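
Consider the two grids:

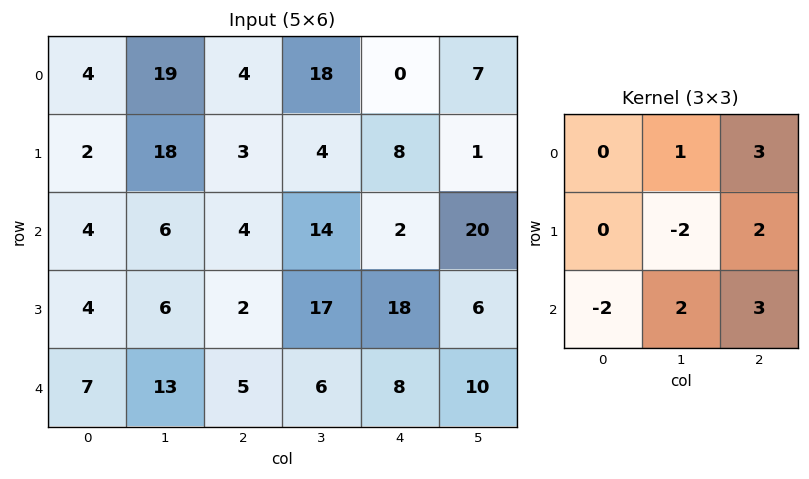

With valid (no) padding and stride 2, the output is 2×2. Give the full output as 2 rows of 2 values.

17 52
37 48

Output[0,0]: The receptive field on the input at this output position is [4 19 4 / 2 18 3 / 4 6 4]. Elementwise product with the kernel and sum: 19·1 + 4·3 + 18·-2 + 3·2 + 4·-2 + 6·2 + 4·3.
Output[0,1]: The receptive field on the input at this output position is [4 18 0 / 3 4 8 / 4 14 2]. Elementwise product with the kernel and sum: 18·1 + 0·3 + 4·-2 + 8·2 + 4·-2 + 14·2 + 2·3.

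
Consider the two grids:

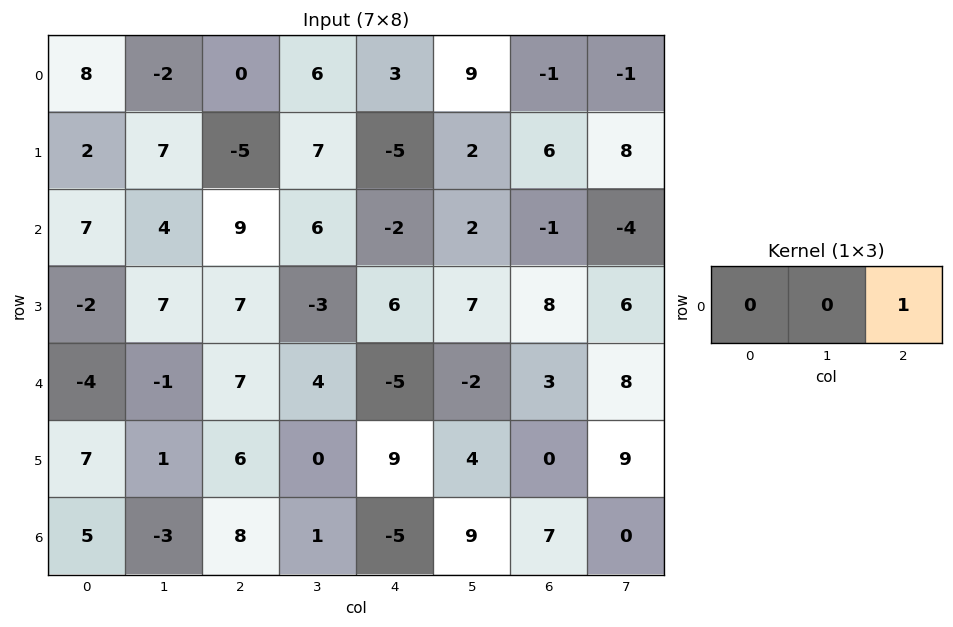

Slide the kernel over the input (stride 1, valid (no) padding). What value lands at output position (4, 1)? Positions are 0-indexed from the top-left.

4

The receptive field on the input at this output position is [-1 7 4]. Elementwise product with the kernel and sum: 4·1.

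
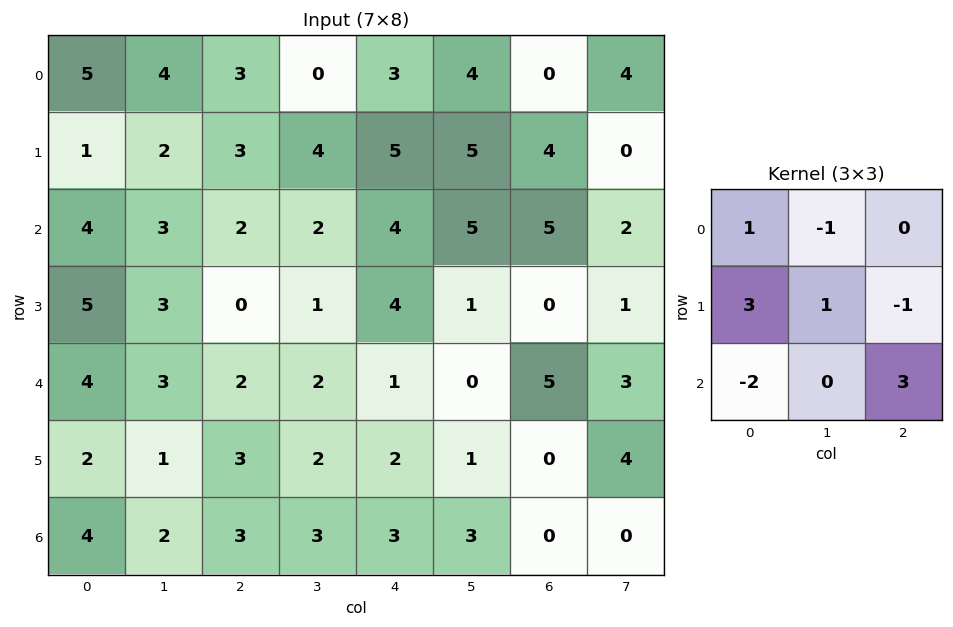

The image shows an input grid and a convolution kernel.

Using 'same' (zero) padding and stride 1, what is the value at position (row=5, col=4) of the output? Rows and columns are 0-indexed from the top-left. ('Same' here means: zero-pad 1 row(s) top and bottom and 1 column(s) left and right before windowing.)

The receptive field on the zero-padded input at this output position is [2 1 0 / 2 2 1 / 3 3 3]. Elementwise product with the kernel and sum: 2·1 + 1·-1 + 2·3 + 2·1 + 1·-1 + 3·-2 + 3·3.

11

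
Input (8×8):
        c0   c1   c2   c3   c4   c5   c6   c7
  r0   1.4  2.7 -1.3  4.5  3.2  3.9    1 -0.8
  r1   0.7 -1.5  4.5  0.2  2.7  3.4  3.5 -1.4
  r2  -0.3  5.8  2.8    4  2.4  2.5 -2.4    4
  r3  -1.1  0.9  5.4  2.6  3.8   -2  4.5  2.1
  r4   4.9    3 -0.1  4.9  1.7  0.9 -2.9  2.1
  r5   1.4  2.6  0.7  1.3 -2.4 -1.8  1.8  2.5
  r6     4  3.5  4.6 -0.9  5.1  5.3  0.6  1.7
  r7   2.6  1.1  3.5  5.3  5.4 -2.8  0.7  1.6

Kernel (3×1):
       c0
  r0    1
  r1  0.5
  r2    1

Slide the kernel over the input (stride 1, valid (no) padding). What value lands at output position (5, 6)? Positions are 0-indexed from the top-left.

2.8

The receptive field on the input at this output position is [1.8 / 0.6 / 0.7]. Elementwise product with the kernel and sum: 1.8·1 + 0.6·0.5 + 0.7·1.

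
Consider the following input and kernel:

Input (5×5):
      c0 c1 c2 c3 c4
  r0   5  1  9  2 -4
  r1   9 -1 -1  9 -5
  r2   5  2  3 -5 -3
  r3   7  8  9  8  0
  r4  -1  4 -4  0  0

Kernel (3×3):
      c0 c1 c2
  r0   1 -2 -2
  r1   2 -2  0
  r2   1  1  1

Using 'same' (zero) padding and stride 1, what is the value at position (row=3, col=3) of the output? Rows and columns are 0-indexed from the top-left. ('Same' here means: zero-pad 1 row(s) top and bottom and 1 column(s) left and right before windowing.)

The receptive field on the zero-padded input at this output position is [3 -5 -3 / 9 8 0 / -4 0 0]. Elementwise product with the kernel and sum: 3·1 + -5·-2 + -3·-2 + 9·2 + 8·-2 + -4·1 + 0·1 + 0·1.

17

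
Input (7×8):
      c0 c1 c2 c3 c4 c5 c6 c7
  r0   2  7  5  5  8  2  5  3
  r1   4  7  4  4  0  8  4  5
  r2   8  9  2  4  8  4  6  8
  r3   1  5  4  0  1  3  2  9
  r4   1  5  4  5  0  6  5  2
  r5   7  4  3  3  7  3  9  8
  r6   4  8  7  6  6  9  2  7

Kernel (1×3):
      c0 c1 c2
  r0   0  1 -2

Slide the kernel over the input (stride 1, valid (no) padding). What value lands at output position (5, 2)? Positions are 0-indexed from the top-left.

-11

The receptive field on the input at this output position is [3 3 7]. Elementwise product with the kernel and sum: 3·1 + 7·-2.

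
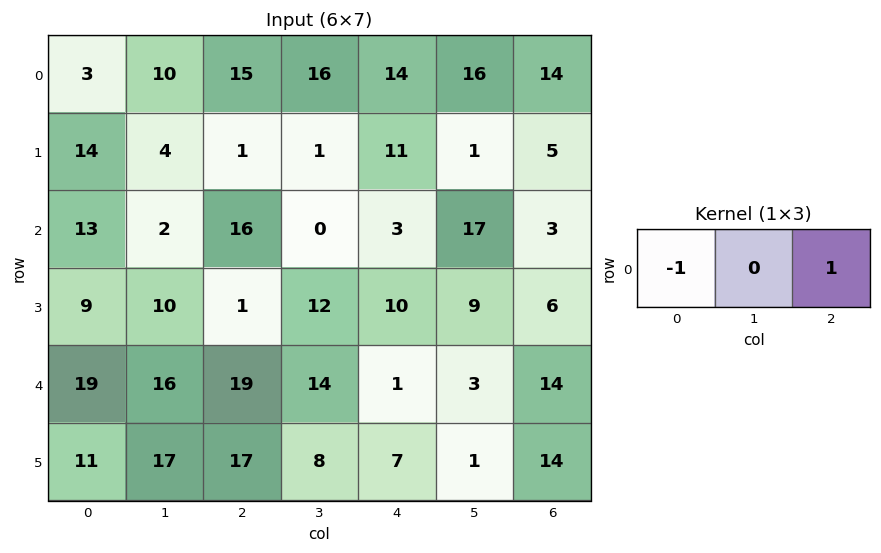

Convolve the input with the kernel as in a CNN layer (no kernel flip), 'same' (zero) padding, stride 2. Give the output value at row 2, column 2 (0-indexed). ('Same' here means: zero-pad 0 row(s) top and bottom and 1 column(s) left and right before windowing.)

The receptive field on the zero-padded input at this output position is [14 1 3]. Elementwise product with the kernel and sum: 14·-1 + 3·1.

-11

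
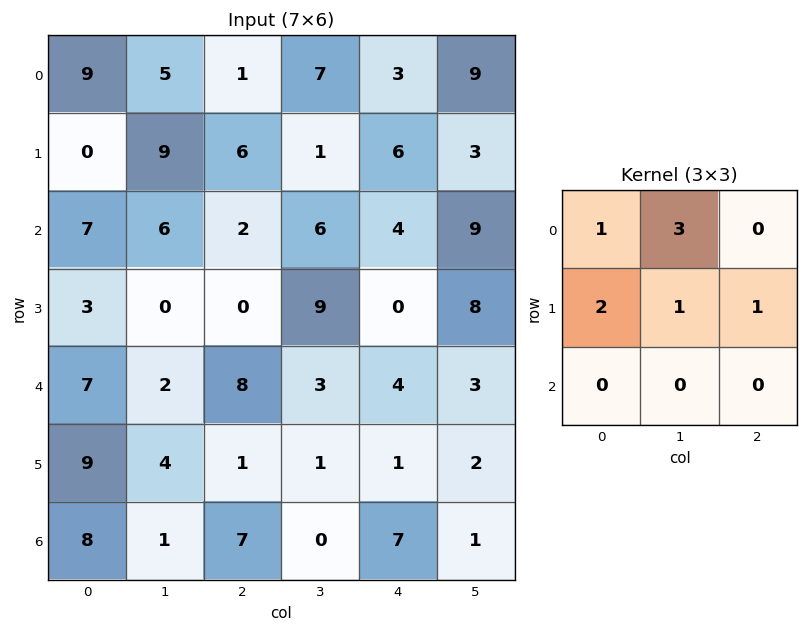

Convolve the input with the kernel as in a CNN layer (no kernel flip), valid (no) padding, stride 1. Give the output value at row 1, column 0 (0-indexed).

49

The receptive field on the input at this output position is [0 9 6 / 7 6 2 / 3 0 0]. Elementwise product with the kernel and sum: 0·1 + 9·3 + 7·2 + 6·1 + 2·1.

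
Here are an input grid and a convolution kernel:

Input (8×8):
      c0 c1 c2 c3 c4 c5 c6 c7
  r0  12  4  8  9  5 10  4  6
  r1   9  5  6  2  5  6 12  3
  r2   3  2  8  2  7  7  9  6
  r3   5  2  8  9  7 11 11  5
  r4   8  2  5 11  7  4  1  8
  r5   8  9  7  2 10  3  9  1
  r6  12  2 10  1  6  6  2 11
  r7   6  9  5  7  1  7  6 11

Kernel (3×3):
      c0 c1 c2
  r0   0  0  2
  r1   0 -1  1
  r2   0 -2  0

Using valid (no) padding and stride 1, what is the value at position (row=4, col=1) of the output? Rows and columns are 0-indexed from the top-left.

-3

The receptive field on the input at this output position is [2 5 11 / 9 7 2 / 2 10 1]. Elementwise product with the kernel and sum: 11·2 + 7·-1 + 2·1 + 10·-2.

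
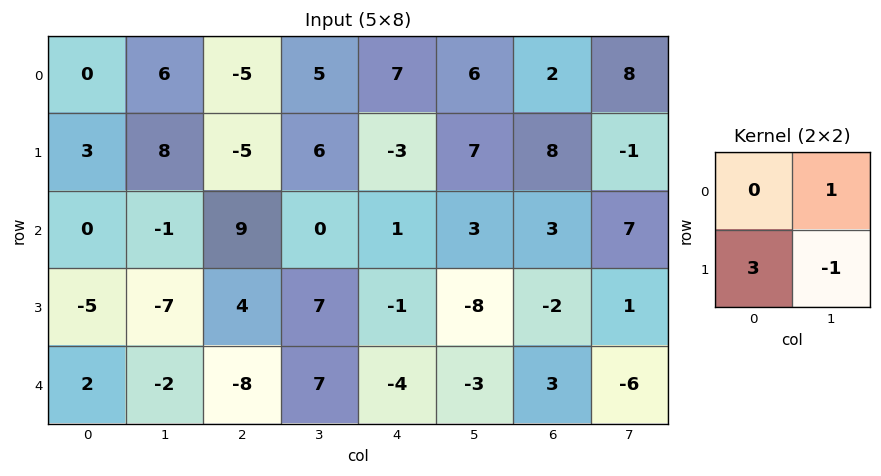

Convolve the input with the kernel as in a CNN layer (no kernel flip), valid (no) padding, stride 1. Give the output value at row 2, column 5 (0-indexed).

-19

The receptive field on the input at this output position is [3 3 / -8 -2]. Elementwise product with the kernel and sum: 3·1 + -8·3 + -2·-1.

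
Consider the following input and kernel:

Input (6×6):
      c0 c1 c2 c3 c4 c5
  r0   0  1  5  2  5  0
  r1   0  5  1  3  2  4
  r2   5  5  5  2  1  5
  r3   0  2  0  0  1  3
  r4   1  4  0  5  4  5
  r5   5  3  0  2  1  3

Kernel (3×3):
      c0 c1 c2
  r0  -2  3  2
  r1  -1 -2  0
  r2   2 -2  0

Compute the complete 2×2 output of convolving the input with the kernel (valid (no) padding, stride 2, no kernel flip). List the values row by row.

Output[0,0]: The receptive field on the input at this output position is [0 1 5 / 0 5 1 / 5 5 5]. Elementwise product with the kernel and sum: 0·-2 + 1·3 + 5·2 + 0·-1 + 5·-2 + 5·2 + 5·-2.

3 5
5 -12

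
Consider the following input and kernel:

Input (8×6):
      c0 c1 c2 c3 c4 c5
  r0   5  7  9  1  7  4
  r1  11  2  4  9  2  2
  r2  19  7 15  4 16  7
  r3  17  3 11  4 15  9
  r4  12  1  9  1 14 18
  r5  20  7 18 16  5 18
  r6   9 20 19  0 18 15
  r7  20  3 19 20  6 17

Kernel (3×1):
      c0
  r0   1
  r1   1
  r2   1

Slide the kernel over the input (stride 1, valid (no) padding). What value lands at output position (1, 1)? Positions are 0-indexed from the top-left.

12

The receptive field on the input at this output position is [2 / 7 / 3]. Elementwise product with the kernel and sum: 2·1 + 7·1 + 3·1.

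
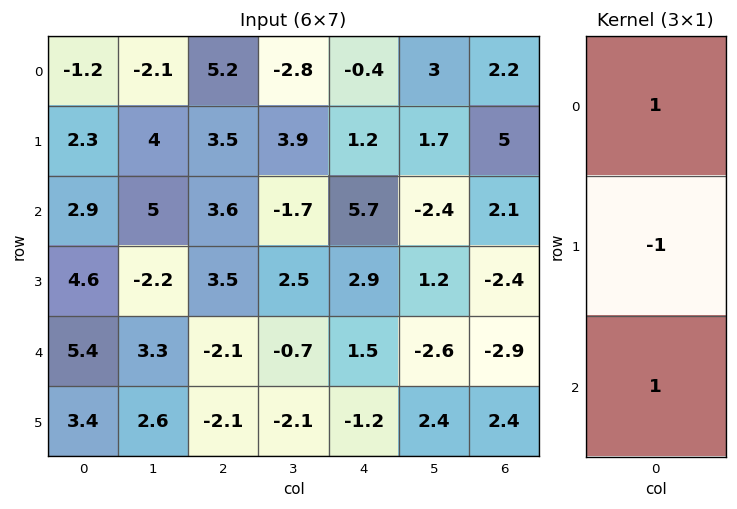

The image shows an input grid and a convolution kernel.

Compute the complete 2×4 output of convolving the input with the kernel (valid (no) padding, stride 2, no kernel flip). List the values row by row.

Output[0,0]: The receptive field on the input at this output position is [-1.2 / 2.3 / 2.9]. Elementwise product with the kernel and sum: -1.2·1 + 2.3·-1 + 2.9·1.
Output[0,1]: The receptive field on the input at this output position is [5.2 / 3.5 / 3.6]. Elementwise product with the kernel and sum: 5.2·1 + 3.5·-1 + 3.6·1.

-0.6 5.3 4.1 -0.7
3.7 -2 4.3 1.6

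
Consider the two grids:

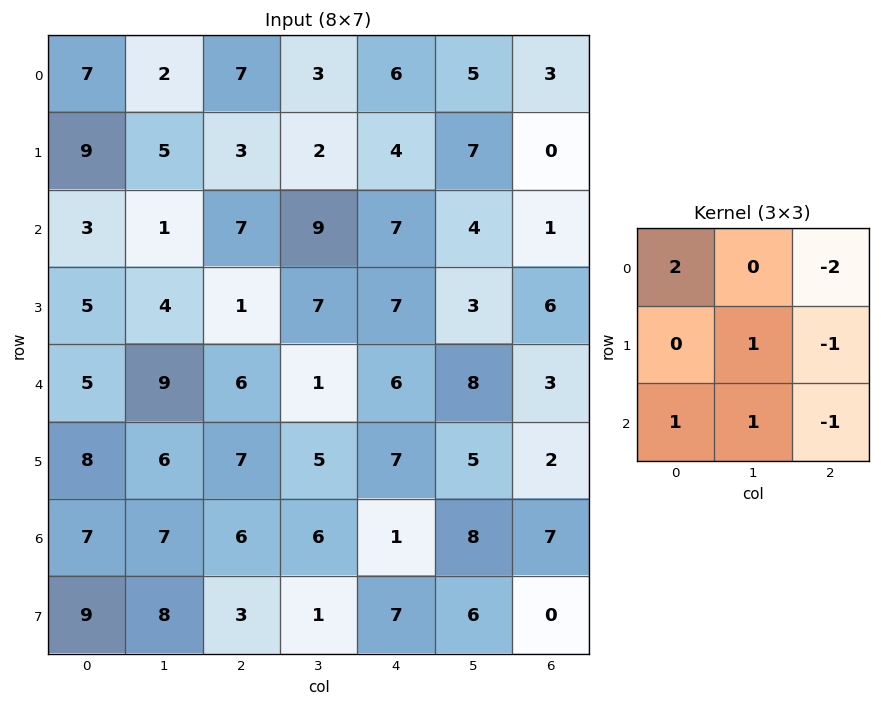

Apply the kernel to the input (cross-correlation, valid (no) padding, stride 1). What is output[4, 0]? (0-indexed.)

The receptive field on the input at this output position is [5 9 6 / 8 6 7 / 7 7 6]. Elementwise product with the kernel and sum: 5·2 + 6·-2 + 6·1 + 7·-1 + 7·1 + 7·1 + 6·-1.

5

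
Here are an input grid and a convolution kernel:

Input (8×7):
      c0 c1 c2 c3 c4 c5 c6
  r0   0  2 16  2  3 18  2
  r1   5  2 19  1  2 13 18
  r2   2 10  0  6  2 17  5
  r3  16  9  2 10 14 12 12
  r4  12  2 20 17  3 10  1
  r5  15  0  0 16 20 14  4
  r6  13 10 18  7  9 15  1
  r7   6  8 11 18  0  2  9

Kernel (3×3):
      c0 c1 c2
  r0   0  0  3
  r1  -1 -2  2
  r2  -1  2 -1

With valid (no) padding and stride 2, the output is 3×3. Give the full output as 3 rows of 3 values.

95 2 41
-58 23 17
34 4 -17

Output[0,0]: The receptive field on the input at this output position is [0 2 16 / 5 2 19 / 2 10 0]. Elementwise product with the kernel and sum: 16·3 + 5·-1 + 2·-2 + 19·2 + 2·-1 + 10·2 + 0·-1.
Output[0,1]: The receptive field on the input at this output position is [16 2 3 / 19 1 2 / 0 6 2]. Elementwise product with the kernel and sum: 3·3 + 19·-1 + 1·-2 + 2·2 + 0·-1 + 6·2 + 2·-1.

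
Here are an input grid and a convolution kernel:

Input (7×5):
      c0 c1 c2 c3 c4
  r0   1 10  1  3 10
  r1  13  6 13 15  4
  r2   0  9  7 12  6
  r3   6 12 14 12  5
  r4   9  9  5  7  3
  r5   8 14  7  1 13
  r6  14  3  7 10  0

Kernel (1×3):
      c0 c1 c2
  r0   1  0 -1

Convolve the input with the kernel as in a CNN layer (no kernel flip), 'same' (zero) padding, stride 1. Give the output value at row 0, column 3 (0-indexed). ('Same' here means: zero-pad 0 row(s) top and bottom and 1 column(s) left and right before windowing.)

The receptive field on the zero-padded input at this output position is [1 3 10]. Elementwise product with the kernel and sum: 1·1 + 10·-1.

-9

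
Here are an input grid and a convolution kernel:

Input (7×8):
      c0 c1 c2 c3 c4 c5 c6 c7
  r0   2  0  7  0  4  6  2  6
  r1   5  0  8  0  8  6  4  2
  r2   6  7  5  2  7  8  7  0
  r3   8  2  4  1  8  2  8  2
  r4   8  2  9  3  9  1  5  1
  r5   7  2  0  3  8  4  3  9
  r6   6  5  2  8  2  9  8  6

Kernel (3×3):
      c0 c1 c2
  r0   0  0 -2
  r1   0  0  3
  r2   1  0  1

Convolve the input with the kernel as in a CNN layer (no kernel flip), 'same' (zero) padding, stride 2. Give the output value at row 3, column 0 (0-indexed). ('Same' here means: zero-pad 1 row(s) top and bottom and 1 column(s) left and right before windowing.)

11

The receptive field on the zero-padded input at this output position is [0 7 2 / 0 6 5 / 0 0 0]. Elementwise product with the kernel and sum: 2·-2 + 5·3 + 0·1 + 0·1.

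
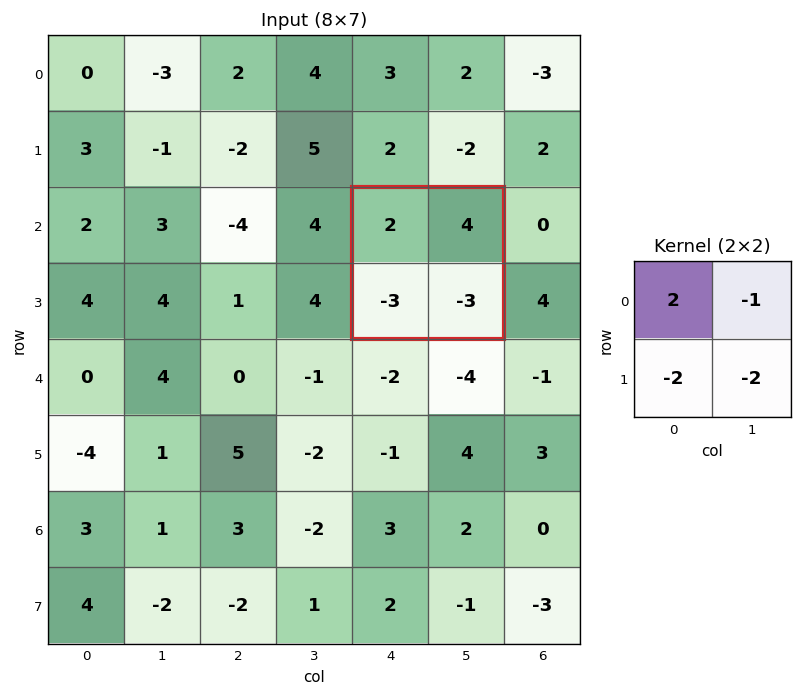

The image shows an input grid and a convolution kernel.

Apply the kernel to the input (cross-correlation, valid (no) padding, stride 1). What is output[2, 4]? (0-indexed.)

The receptive field on the input at this output position is [2 4 / -3 -3]. Elementwise product with the kernel and sum: 2·2 + 4·-1 + -3·-2 + -3·-2.

12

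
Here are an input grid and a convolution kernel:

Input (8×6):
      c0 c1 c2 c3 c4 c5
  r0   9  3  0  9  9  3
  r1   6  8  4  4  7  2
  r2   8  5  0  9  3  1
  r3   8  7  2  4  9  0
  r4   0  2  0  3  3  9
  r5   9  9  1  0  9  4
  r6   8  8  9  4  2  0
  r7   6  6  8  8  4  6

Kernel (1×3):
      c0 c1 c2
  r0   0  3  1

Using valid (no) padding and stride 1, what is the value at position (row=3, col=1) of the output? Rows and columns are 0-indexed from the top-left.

The receptive field on the input at this output position is [7 2 4]. Elementwise product with the kernel and sum: 2·3 + 4·1.

10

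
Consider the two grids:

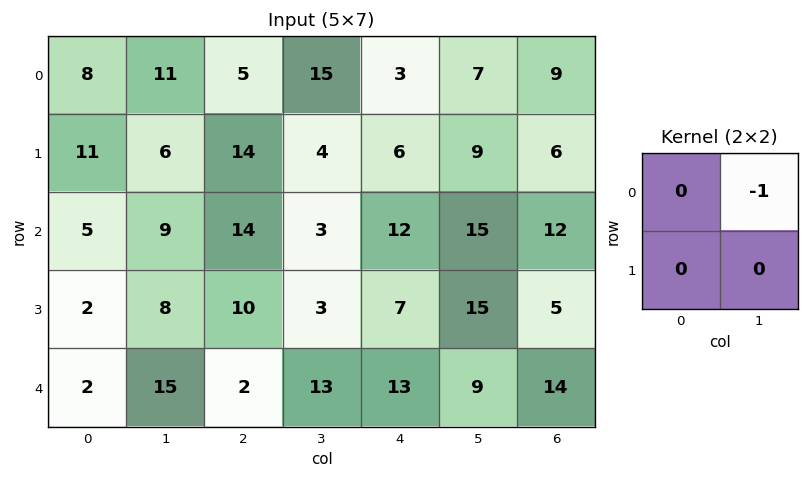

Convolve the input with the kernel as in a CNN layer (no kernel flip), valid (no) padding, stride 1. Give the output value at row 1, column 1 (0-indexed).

-14

The receptive field on the input at this output position is [6 14 / 9 14]. Elementwise product with the kernel and sum: 14·-1.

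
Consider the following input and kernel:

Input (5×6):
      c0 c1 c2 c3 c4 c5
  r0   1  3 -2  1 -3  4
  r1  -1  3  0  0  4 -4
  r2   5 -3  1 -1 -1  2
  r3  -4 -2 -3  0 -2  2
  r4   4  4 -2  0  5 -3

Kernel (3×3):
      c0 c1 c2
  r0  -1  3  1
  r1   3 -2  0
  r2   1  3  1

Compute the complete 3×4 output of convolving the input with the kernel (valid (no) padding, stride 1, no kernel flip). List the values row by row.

-6 0 -1 -16
18 -25 4 3
-7 3 -11 16

Output[0,0]: The receptive field on the input at this output position is [1 3 -2 / -1 3 0 / 5 -3 1]. Elementwise product with the kernel and sum: 1·-1 + 3·3 + -2·1 + -1·3 + 3·-2 + 5·1 + -3·3 + 1·1.
Output[0,1]: The receptive field on the input at this output position is [3 -2 1 / 3 0 0 / -3 1 -1]. Elementwise product with the kernel and sum: 3·-1 + -2·3 + 1·1 + 3·3 + 0·-2 + -3·1 + 1·3 + -1·1.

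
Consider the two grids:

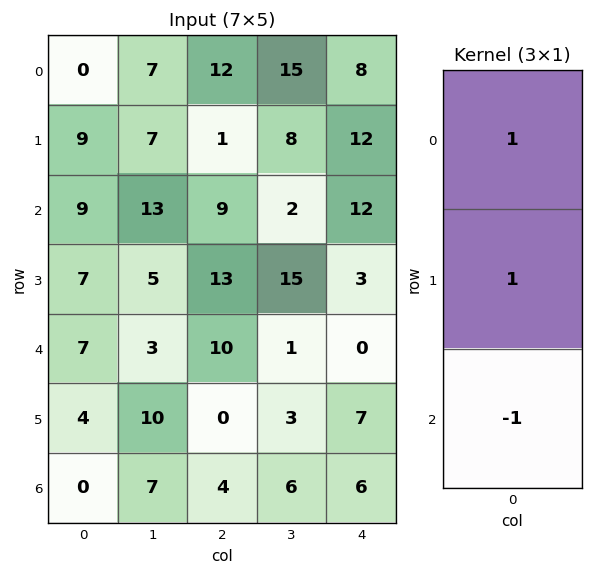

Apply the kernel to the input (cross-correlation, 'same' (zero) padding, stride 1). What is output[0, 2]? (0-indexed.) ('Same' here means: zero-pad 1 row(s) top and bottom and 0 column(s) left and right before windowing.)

11

The receptive field on the zero-padded input at this output position is [0 / 12 / 1]. Elementwise product with the kernel and sum: 0·1 + 12·1 + 1·-1.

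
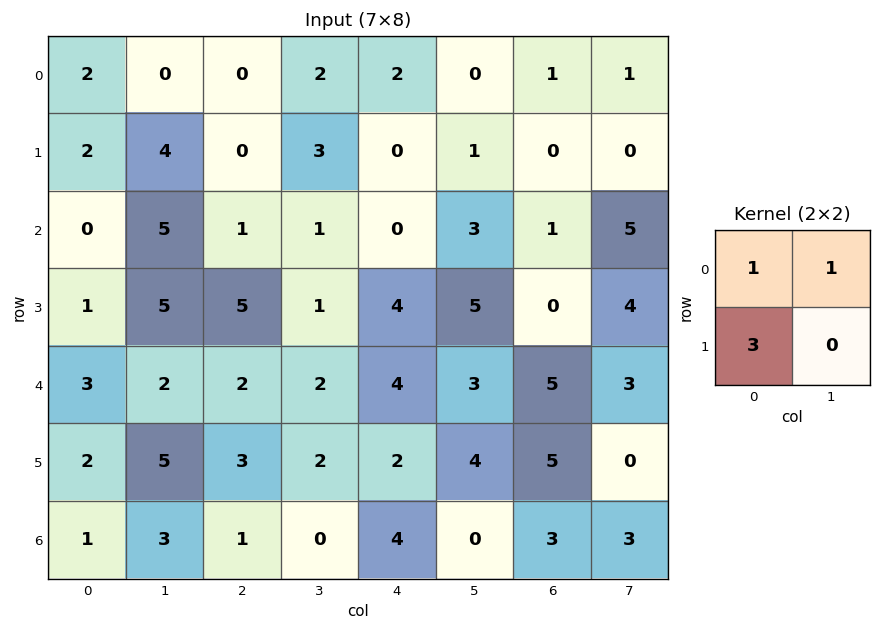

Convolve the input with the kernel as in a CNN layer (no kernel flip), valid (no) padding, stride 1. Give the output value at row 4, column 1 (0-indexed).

19

The receptive field on the input at this output position is [2 2 / 5 3]. Elementwise product with the kernel and sum: 2·1 + 2·1 + 5·3.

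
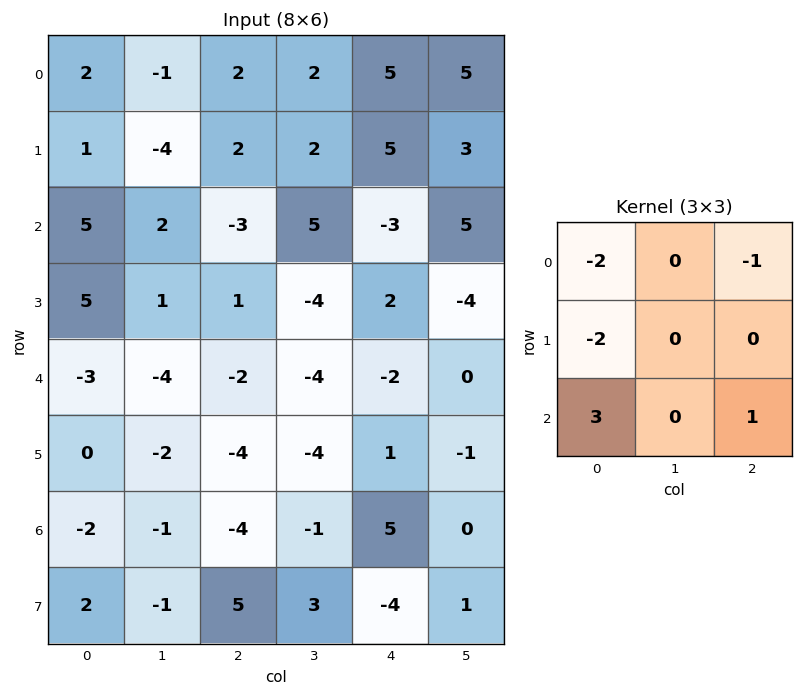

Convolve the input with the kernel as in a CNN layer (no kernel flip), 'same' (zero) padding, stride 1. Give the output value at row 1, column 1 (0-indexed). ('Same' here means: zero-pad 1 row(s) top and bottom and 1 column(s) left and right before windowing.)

4

The receptive field on the zero-padded input at this output position is [2 -1 2 / 1 -4 2 / 5 2 -3]. Elementwise product with the kernel and sum: 2·-2 + 2·-1 + 1·-2 + 5·3 + -3·1.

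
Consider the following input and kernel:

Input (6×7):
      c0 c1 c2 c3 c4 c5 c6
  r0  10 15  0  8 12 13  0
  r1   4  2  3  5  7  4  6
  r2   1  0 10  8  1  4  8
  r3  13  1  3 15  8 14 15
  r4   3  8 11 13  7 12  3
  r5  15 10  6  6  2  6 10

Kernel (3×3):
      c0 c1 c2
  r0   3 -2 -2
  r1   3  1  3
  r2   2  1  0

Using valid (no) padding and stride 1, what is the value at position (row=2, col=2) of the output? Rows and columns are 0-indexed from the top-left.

95

The receptive field on the input at this output position is [10 8 1 / 3 15 8 / 11 13 7]. Elementwise product with the kernel and sum: 10·3 + 8·-2 + 1·-2 + 3·3 + 15·1 + 8·3 + 11·2 + 13·1.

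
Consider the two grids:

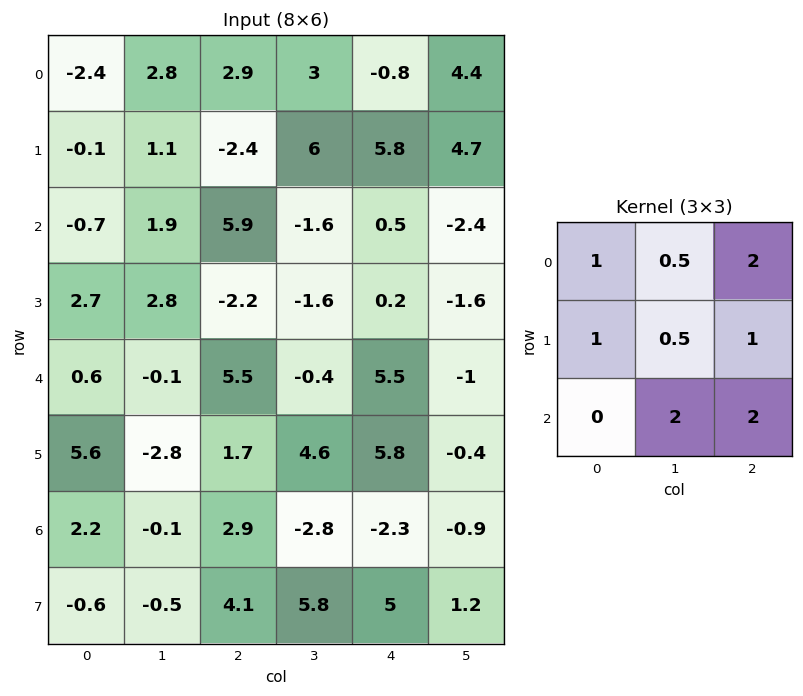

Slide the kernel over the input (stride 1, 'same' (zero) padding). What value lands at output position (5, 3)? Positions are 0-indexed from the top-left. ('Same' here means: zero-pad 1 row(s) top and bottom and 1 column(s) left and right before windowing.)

The receptive field on the zero-padded input at this output position is [5.5 -0.4 5.5 / 1.7 4.6 5.8 / 2.9 -2.8 -2.3]. Elementwise product with the kernel and sum: 5.5·1 + -0.4·0.5 + 5.5·2 + 1.7·1 + 4.6·0.5 + 5.8·1 + -2.8·2 + -2.3·2.

15.9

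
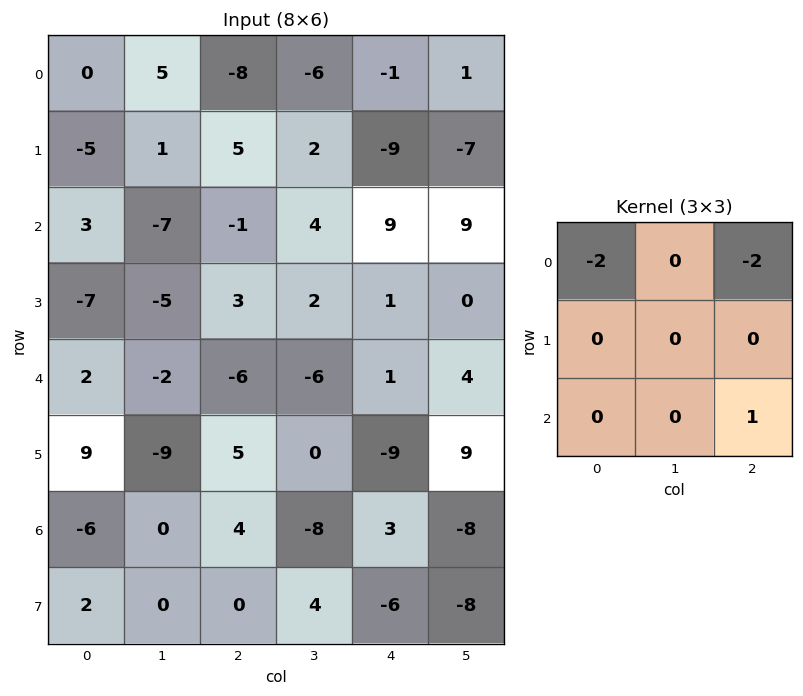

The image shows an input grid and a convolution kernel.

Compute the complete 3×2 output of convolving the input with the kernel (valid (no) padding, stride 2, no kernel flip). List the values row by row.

15 27
-10 -15
12 13

Output[0,0]: The receptive field on the input at this output position is [0 5 -8 / -5 1 5 / 3 -7 -1]. Elementwise product with the kernel and sum: 0·-2 + -8·-2 + -1·1.
Output[0,1]: The receptive field on the input at this output position is [-8 -6 -1 / 5 2 -9 / -1 4 9]. Elementwise product with the kernel and sum: -8·-2 + -1·-2 + 9·1.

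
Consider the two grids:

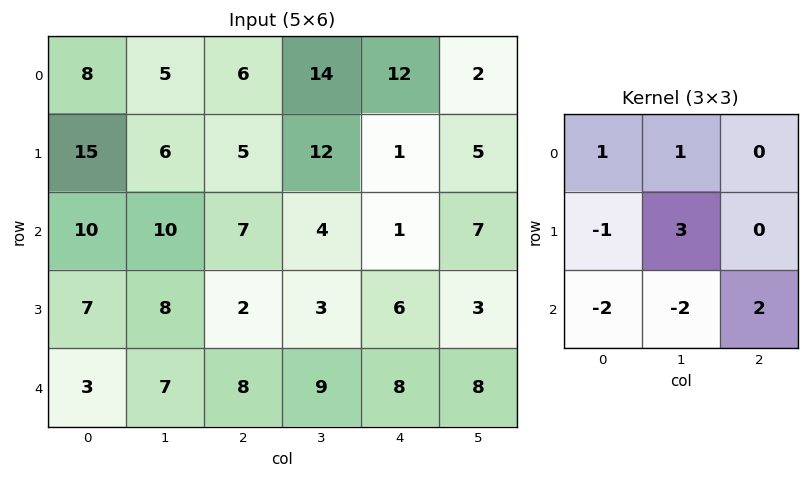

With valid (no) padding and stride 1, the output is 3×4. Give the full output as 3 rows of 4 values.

Output[0,0]: The receptive field on the input at this output position is [8 5 6 / 15 6 5 / 10 10 7]. Elementwise product with the kernel and sum: 8·1 + 5·1 + 15·-1 + 6·3 + 10·-2 + 10·-2 + 7·2.
Output[0,1]: The receptive field on the input at this output position is [5 6 14 / 6 5 12 / 10 7 4]. Elementwise product with the kernel and sum: 5·1 + 6·1 + 6·-1 + 5·3 + 10·-2 + 7·-2 + 4·2.

-10 -6 31 21
15 8 24 0
33 3 0 2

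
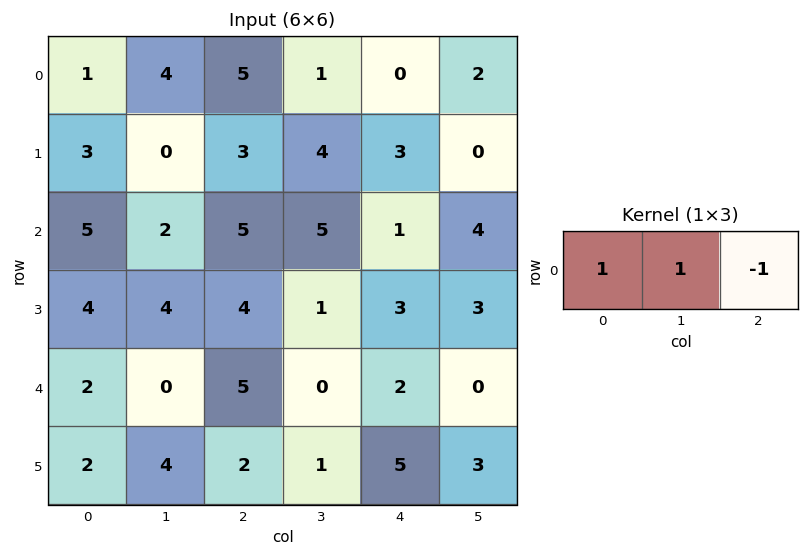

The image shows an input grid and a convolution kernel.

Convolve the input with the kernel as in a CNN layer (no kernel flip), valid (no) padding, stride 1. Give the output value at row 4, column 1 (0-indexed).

The receptive field on the input at this output position is [0 5 0]. Elementwise product with the kernel and sum: 0·1 + 5·1 + 0·-1.

5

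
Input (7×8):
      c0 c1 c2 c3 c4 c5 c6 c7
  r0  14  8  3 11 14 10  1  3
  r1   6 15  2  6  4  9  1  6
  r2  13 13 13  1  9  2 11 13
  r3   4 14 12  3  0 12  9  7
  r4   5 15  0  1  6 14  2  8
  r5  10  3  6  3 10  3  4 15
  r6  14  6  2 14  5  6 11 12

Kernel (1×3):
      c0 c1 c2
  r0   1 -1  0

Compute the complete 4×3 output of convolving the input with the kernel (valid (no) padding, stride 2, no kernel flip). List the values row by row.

Output[0,0]: The receptive field on the input at this output position is [14 8 3]. Elementwise product with the kernel and sum: 14·1 + 8·-1.

6 -8 4
0 12 7
-10 -1 -8
8 -12 -1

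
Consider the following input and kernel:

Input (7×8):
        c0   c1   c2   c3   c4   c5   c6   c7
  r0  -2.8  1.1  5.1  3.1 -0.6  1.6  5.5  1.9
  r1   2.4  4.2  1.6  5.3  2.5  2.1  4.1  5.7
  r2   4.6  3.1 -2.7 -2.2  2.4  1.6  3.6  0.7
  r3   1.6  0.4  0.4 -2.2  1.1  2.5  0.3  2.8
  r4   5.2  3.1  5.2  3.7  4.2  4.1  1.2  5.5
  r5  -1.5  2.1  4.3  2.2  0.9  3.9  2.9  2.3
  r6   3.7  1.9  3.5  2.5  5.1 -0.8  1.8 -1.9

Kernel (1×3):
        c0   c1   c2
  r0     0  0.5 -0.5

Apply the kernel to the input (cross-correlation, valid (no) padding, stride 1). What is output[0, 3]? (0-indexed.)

-1.1

The receptive field on the input at this output position is [3.1 -0.6 1.6]. Elementwise product with the kernel and sum: -0.6·0.5 + 1.6·-0.5.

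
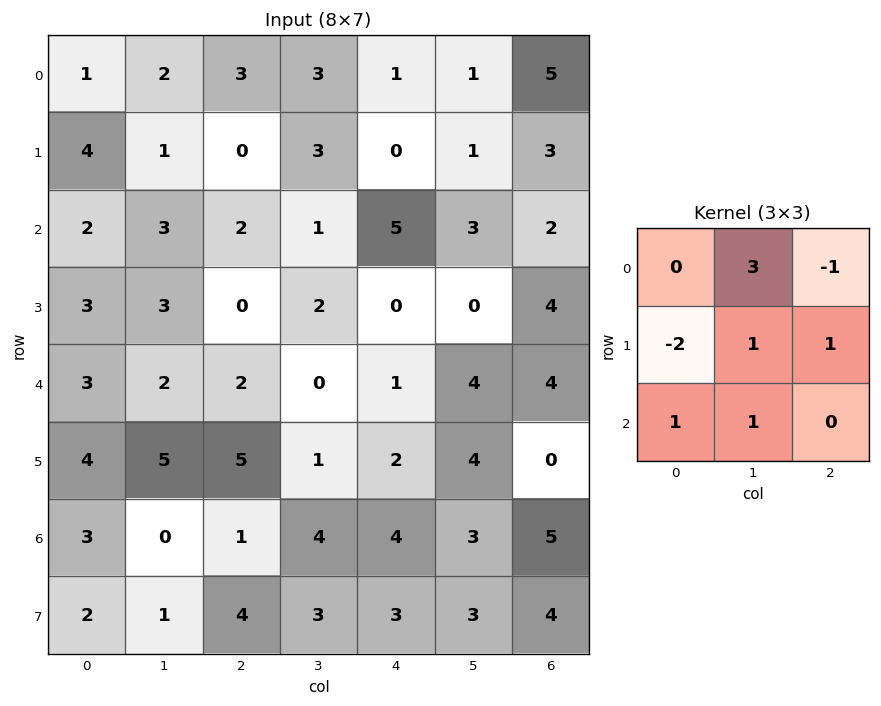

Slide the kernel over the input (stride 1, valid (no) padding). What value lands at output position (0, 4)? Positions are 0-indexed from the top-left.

The receptive field on the input at this output position is [1 1 5 / 0 1 3 / 5 3 2]. Elementwise product with the kernel and sum: 1·3 + 5·-1 + 0·-2 + 1·1 + 3·1 + 5·1 + 3·1.

10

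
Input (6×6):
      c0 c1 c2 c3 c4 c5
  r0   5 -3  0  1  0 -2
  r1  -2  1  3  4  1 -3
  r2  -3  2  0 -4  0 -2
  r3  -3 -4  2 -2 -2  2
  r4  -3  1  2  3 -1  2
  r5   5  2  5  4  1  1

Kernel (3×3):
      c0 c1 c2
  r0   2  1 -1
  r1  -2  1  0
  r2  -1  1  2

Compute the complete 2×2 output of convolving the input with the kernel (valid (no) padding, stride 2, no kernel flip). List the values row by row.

17 -5
6 -11

Output[0,0]: The receptive field on the input at this output position is [5 -3 0 / -2 1 3 / -3 2 0]. Elementwise product with the kernel and sum: 5·2 + -3·1 + 0·-1 + -2·-2 + 1·1 + -3·-1 + 2·1 + 0·2.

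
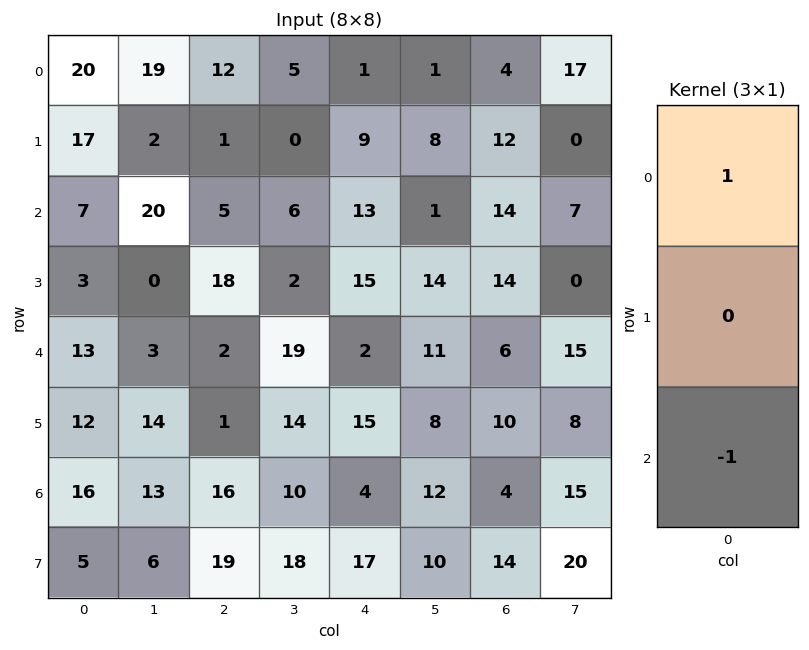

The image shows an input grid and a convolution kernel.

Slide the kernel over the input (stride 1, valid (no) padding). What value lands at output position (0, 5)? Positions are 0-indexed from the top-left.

0

The receptive field on the input at this output position is [1 / 8 / 1]. Elementwise product with the kernel and sum: 1·1 + 1·-1.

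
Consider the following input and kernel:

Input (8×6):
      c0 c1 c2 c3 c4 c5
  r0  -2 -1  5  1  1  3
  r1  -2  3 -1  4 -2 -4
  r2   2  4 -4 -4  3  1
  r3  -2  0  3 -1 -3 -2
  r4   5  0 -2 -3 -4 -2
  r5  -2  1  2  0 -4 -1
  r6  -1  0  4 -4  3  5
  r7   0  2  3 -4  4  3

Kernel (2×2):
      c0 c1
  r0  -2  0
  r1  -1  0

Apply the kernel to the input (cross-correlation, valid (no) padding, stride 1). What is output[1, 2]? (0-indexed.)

The receptive field on the input at this output position is [-1 4 / -4 -4]. Elementwise product with the kernel and sum: -1·-2 + -4·-1.

6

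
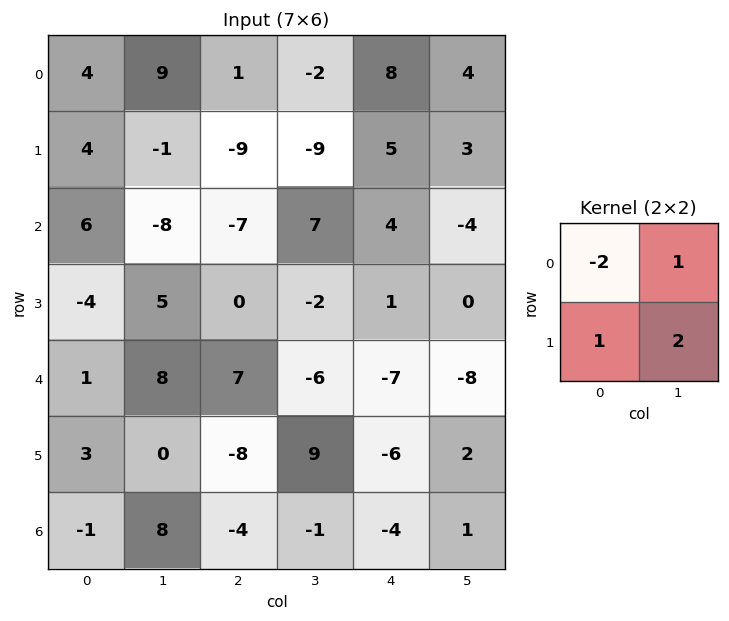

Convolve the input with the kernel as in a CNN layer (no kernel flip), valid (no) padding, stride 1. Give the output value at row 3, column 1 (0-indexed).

The receptive field on the input at this output position is [5 0 / 8 7]. Elementwise product with the kernel and sum: 5·-2 + 0·1 + 8·1 + 7·2.

12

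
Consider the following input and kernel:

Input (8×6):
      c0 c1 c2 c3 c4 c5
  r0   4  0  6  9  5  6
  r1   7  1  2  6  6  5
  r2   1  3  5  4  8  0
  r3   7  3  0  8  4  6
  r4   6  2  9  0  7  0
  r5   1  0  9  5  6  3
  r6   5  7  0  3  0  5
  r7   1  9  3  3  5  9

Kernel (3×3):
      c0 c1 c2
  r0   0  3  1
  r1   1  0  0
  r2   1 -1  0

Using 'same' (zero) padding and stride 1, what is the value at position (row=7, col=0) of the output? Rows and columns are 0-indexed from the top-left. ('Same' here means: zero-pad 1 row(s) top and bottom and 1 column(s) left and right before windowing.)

The receptive field on the zero-padded input at this output position is [0 5 7 / 0 1 9 / 0 0 0]. Elementwise product with the kernel and sum: 5·3 + 7·1 + 0·1 + 0·1 + 0·-1.

22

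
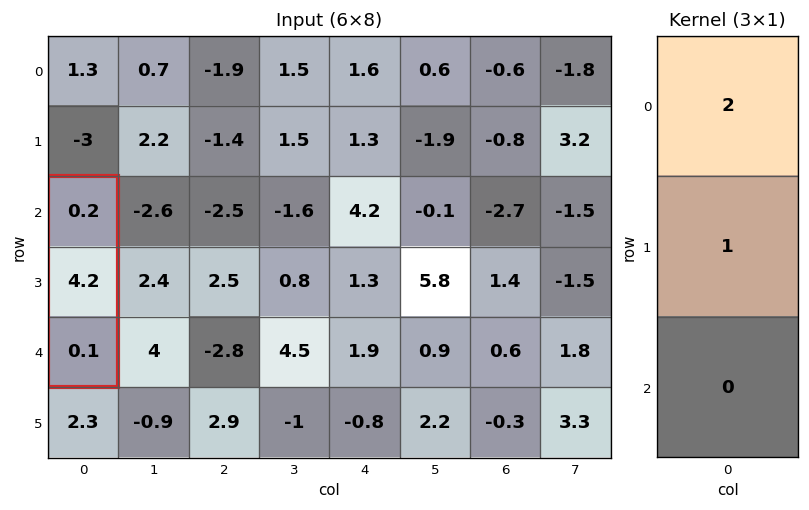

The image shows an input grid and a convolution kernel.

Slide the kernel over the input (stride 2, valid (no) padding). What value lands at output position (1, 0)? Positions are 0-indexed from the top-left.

4.6

The receptive field on the input at this output position is [0.2 / 4.2 / 0.1]. Elementwise product with the kernel and sum: 0.2·2 + 4.2·1.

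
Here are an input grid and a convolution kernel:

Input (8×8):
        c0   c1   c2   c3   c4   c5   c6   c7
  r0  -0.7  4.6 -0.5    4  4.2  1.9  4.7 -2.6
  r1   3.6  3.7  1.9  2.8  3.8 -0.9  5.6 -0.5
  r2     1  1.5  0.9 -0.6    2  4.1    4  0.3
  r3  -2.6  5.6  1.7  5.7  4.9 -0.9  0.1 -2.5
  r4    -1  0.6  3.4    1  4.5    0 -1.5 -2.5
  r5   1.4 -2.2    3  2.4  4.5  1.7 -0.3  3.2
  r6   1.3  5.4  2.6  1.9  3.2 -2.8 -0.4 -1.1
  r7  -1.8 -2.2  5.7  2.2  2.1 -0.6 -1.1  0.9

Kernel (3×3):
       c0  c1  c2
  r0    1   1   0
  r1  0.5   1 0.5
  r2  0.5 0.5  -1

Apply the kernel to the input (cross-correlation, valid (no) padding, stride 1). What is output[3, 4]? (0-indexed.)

The receptive field on the input at this output position is [4.9 -0.9 0.1 / 4.5 0 -1.5 / 4.5 1.7 -0.3]. Elementwise product with the kernel and sum: 4.9·1 + -0.9·1 + 4.5·0.5 + 0·1 + -1.5·0.5 + 4.5·0.5 + 1.7·0.5 + -0.3·-1.

8.9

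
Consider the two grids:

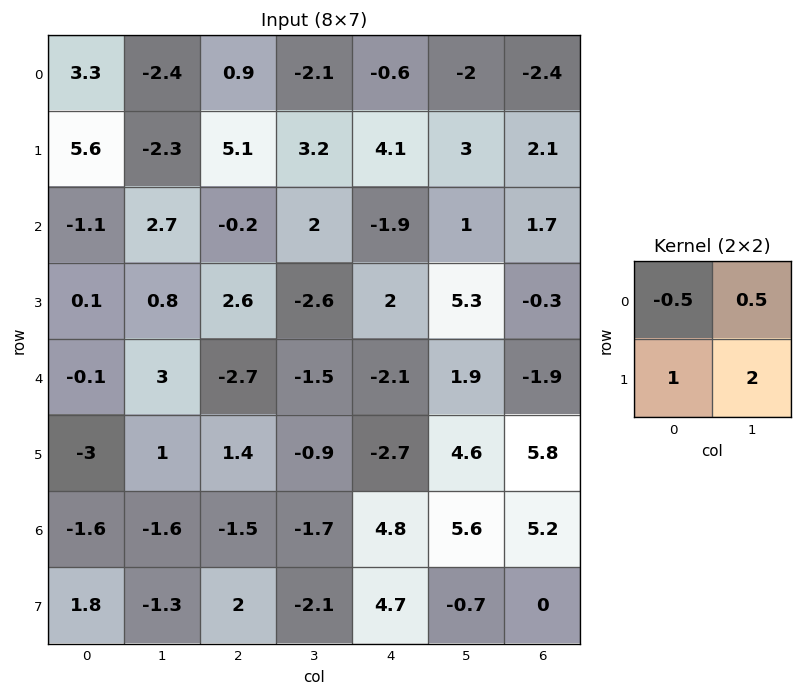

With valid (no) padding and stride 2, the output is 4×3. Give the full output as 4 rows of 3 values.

Output[0,0]: The receptive field on the input at this output position is [3.3 -2.4 / 5.6 -2.3]. Elementwise product with the kernel and sum: 3.3·-0.5 + -2.4·0.5 + 5.6·1 + -2.3·2.
Output[0,1]: The receptive field on the input at this output position is [0.9 -2.1 / 5.1 3.2]. Elementwise product with the kernel and sum: 0.9·-0.5 + -2.1·0.5 + 5.1·1 + 3.2·2.

-1.85 10 9.4
3.6 -1.5 14.05
0.55 0.2 8.5
-0.8 -2.3 3.7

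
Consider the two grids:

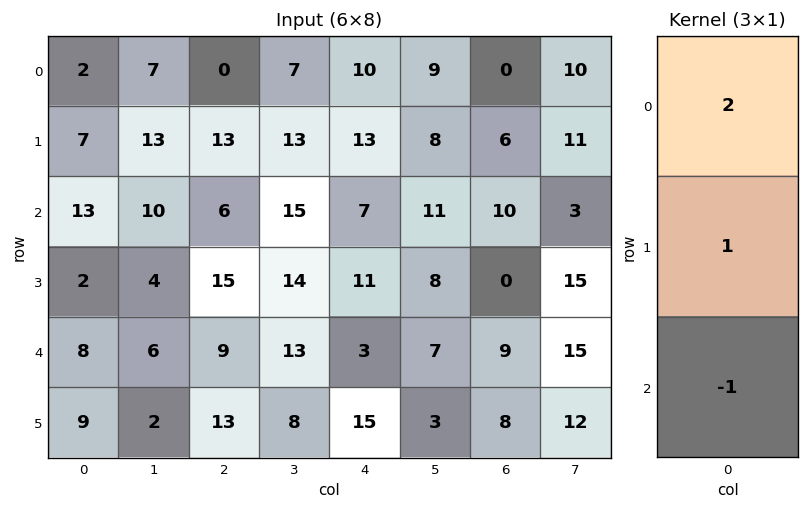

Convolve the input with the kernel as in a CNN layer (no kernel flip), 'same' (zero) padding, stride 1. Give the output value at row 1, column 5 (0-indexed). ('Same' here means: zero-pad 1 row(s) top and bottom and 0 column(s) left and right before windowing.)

The receptive field on the zero-padded input at this output position is [9 / 8 / 11]. Elementwise product with the kernel and sum: 9·2 + 8·1 + 11·-1.

15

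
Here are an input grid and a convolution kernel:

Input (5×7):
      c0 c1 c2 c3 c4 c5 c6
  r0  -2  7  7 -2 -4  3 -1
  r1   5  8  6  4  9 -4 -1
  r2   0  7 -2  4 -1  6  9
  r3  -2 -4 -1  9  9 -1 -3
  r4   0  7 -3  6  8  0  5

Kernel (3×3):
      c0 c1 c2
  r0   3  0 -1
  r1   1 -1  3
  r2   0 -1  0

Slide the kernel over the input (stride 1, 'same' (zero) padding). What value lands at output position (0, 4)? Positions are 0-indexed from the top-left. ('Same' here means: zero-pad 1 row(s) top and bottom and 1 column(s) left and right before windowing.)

2

The receptive field on the zero-padded input at this output position is [0 0 0 / -2 -4 3 / 4 9 -4]. Elementwise product with the kernel and sum: 0·3 + 0·-1 + -2·1 + -4·-1 + 3·3 + 9·-1.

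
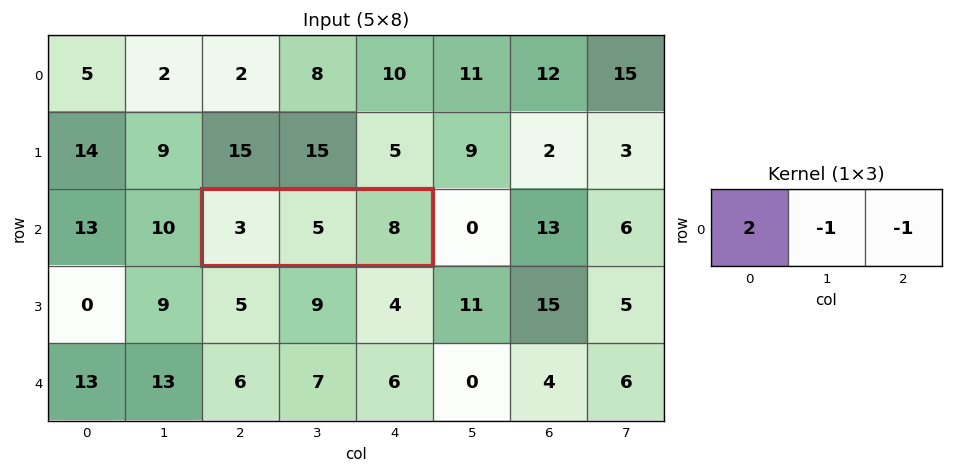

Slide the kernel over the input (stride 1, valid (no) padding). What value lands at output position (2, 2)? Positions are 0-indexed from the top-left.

The receptive field on the input at this output position is [3 5 8]. Elementwise product with the kernel and sum: 3·2 + 5·-1 + 8·-1.

-7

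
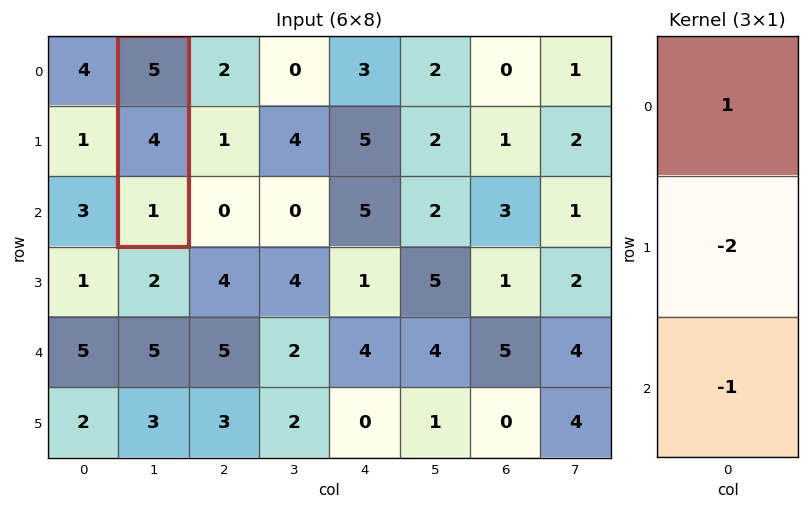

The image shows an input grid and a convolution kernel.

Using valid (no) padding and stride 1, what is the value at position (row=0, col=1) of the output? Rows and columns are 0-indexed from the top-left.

-4

The receptive field on the input at this output position is [5 / 4 / 1]. Elementwise product with the kernel and sum: 5·1 + 4·-2 + 1·-1.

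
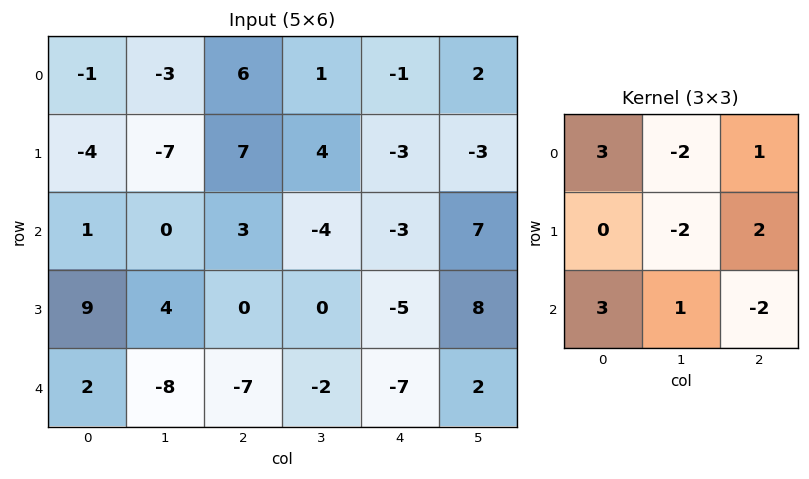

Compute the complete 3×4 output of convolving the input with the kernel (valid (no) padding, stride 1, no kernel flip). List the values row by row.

Output[0,0]: The receptive field on the input at this output position is [-1 -3 6 / -4 -7 7 / 1 0 3]. Elementwise product with the kernel and sum: -1·3 + -3·-2 + 6·1 + -7·-2 + 7·2 + 1·3 + 0·1 + 3·-2.
Output[0,1]: The receptive field on the input at this output position is [-3 6 1 / -7 7 4 / 0 3 -4]. Elementwise product with the kernel and sum: -3·3 + 6·-2 + 1·1 + 7·-2 + 4·2 + 0·3 + 3·1 + -4·-2.

34 -15 12 -22
46 -33 22 14
10 -37 -5 10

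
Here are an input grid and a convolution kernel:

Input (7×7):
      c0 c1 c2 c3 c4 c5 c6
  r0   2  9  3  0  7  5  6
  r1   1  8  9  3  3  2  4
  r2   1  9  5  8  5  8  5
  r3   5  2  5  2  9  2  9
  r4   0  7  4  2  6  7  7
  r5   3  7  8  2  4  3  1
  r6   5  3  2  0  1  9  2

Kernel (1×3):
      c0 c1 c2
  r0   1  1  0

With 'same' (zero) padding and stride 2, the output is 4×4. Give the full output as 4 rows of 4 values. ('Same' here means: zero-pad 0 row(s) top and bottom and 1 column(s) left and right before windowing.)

Output[0,0]: The receptive field on the zero-padded input at this output position is [0 2 9]. Elementwise product with the kernel and sum: 0·1 + 2·1.

2 12 7 11
1 14 13 13
0 11 8 14
5 5 1 11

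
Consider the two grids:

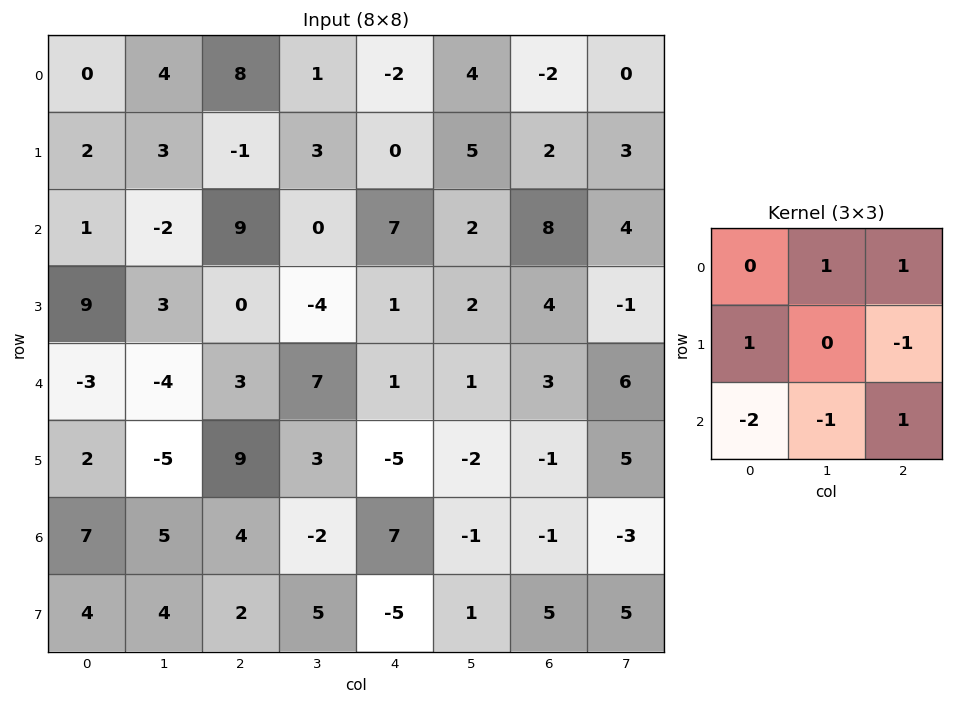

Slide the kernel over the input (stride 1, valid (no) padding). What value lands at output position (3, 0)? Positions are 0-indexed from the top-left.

The receptive field on the input at this output position is [9 3 0 / -3 -4 3 / 2 -5 9]. Elementwise product with the kernel and sum: 3·1 + 0·1 + -3·1 + 3·-1 + 2·-2 + -5·-1 + 9·1.

7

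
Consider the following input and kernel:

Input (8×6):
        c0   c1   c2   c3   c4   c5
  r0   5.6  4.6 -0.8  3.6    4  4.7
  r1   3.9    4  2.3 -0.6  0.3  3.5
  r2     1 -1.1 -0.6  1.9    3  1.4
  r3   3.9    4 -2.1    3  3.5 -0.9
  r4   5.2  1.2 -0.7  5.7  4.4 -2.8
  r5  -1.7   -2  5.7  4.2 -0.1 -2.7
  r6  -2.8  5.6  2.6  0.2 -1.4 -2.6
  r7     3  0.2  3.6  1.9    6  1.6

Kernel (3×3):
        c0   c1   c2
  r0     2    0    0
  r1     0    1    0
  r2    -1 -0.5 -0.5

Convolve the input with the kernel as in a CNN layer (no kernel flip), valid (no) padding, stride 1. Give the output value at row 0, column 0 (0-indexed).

The receptive field on the input at this output position is [5.6 4.6 -0.8 / 3.9 4 2.3 / 1 -1.1 -0.6]. Elementwise product with the kernel and sum: 5.6·2 + 4·1 + 1·-1 + -1.1·-0.5 + -0.6·-0.5.

15.05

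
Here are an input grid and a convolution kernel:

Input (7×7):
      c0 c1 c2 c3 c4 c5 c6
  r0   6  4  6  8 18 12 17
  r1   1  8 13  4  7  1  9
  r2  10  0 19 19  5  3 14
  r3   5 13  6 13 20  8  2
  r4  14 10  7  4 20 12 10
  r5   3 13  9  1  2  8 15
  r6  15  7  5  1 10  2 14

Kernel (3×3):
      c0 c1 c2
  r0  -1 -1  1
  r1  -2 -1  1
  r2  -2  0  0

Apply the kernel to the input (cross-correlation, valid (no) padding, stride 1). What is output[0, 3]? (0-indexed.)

-66

The receptive field on the input at this output position is [8 18 12 / 4 7 1 / 19 5 3]. Elementwise product with the kernel and sum: 8·-1 + 18·-1 + 12·1 + 4·-2 + 7·-1 + 1·1 + 19·-2.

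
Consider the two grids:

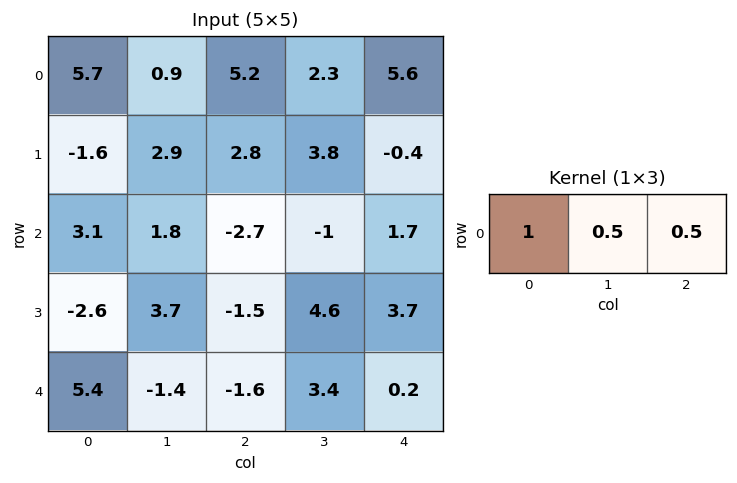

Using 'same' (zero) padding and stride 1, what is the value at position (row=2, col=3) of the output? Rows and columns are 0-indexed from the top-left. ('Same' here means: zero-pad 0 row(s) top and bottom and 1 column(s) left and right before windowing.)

The receptive field on the zero-padded input at this output position is [-2.7 -1 1.7]. Elementwise product with the kernel and sum: -2.7·1 + -1·0.5 + 1.7·0.5.

-2.35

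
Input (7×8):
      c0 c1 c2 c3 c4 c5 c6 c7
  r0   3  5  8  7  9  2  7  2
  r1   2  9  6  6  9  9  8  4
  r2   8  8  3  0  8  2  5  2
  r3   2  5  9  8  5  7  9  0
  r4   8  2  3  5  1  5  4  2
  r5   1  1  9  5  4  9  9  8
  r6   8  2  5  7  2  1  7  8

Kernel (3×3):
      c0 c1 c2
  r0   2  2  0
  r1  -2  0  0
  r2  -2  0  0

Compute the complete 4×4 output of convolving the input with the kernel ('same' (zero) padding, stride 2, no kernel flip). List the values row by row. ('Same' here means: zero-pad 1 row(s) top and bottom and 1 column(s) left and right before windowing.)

0 -28 -26 -22
4 4 14 16
4 22 6 4
2 16 4 34

Output[0,0]: The receptive field on the zero-padded input at this output position is [0 0 0 / 0 3 5 / 0 2 9]. Elementwise product with the kernel and sum: 0·2 + 0·2 + 0·-2 + 0·-2.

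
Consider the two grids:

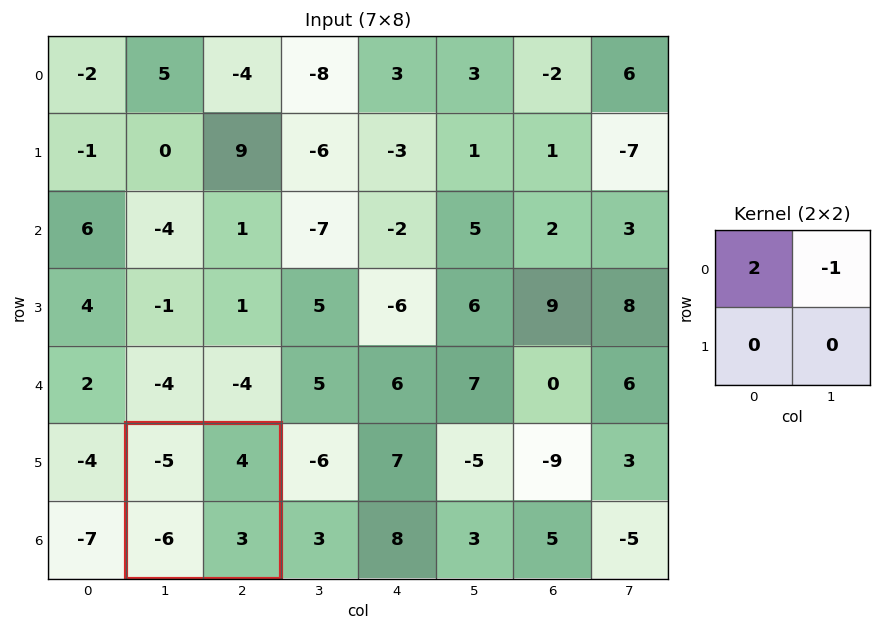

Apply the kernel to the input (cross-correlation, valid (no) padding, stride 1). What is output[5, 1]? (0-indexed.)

The receptive field on the input at this output position is [-5 4 / -6 3]. Elementwise product with the kernel and sum: -5·2 + 4·-1.

-14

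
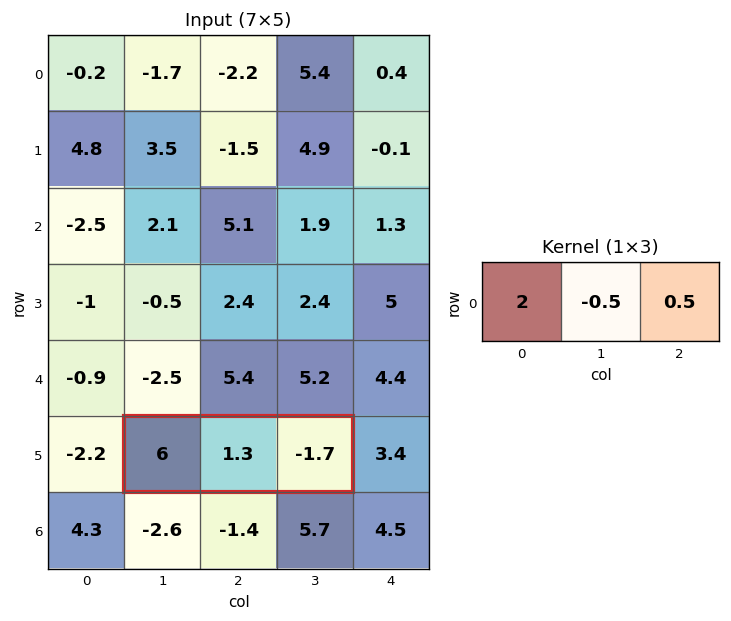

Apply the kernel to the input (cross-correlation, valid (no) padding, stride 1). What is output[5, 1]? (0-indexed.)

The receptive field on the input at this output position is [6 1.3 -1.7]. Elementwise product with the kernel and sum: 6·2 + 1.3·-0.5 + -1.7·0.5.

10.5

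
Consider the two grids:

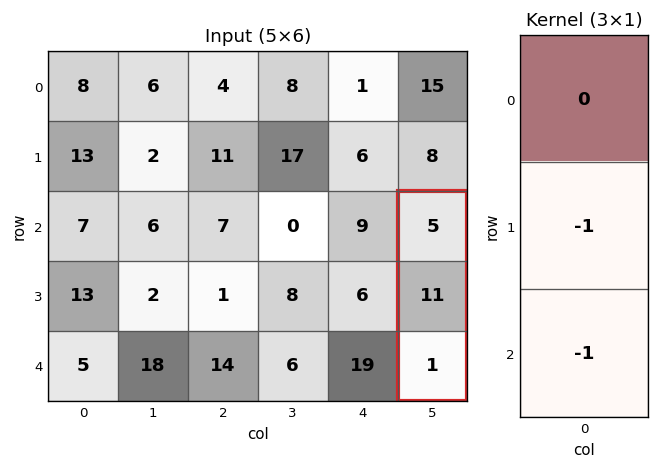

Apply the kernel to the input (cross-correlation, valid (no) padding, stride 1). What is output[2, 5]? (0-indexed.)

-12

The receptive field on the input at this output position is [5 / 11 / 1]. Elementwise product with the kernel and sum: 11·-1 + 1·-1.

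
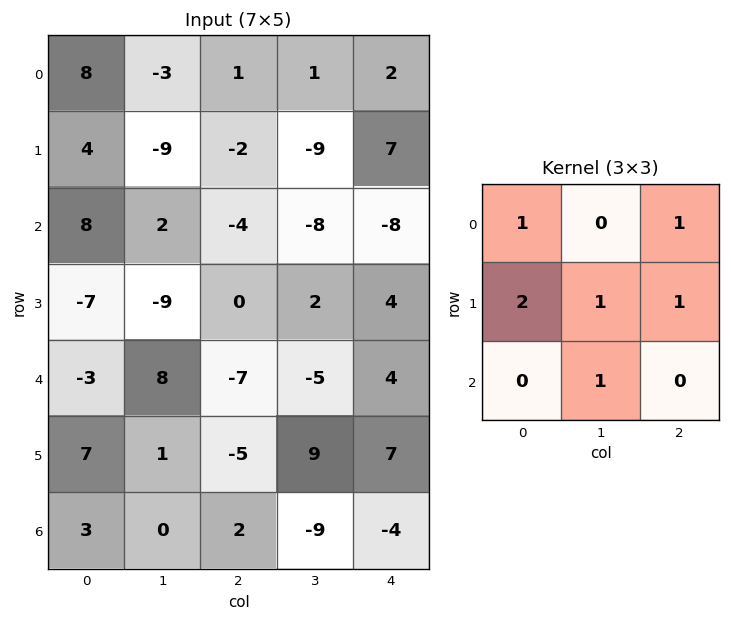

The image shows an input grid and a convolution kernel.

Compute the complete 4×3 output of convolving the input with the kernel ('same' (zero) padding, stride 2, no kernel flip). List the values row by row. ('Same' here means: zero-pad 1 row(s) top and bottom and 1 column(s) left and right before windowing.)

Output[0,0]: The receptive field on the zero-padded input at this output position is [0 0 0 / 0 8 -3 / 0 4 -9]. Elementwise product with the kernel and sum: 0·1 + 0·1 + 0·2 + 8·1 + -3·1 + 4·1.
Output[0,1]: The receptive field on the zero-padded input at this output position is [0 0 0 / -3 1 1 / -9 -2 -9]. Elementwise product with the kernel and sum: 0·1 + 0·1 + -3·2 + 1·1 + 1·1 + -2·1.

9 -6 11
-6 -26 -29
3 -8 3
4 3 -13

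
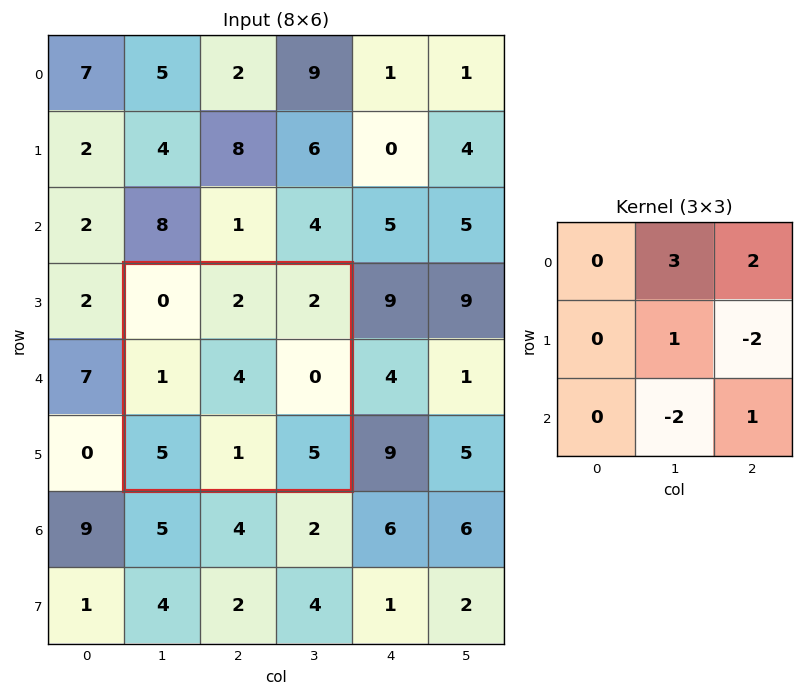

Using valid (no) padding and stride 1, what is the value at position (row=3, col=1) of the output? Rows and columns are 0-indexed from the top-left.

17

The receptive field on the input at this output position is [0 2 2 / 1 4 0 / 5 1 5]. Elementwise product with the kernel and sum: 2·3 + 2·2 + 4·1 + 0·-2 + 1·-2 + 5·1.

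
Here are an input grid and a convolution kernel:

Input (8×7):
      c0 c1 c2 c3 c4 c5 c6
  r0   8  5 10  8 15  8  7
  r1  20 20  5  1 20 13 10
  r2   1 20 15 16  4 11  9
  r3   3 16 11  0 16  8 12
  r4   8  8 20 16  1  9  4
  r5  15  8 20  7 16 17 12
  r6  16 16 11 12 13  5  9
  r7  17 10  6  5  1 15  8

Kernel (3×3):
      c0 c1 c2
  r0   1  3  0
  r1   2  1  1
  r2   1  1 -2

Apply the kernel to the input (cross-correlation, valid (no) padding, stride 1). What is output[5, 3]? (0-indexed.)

The receptive field on the input at this output position is [7 16 17 / 12 13 5 / 5 1 15]. Elementwise product with the kernel and sum: 7·1 + 16·3 + 12·2 + 13·1 + 5·1 + 5·1 + 1·1 + 15·-2.

73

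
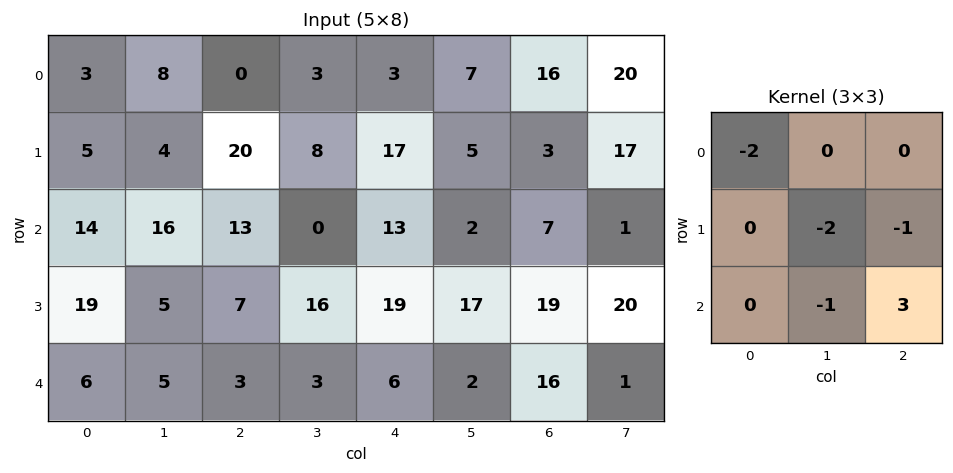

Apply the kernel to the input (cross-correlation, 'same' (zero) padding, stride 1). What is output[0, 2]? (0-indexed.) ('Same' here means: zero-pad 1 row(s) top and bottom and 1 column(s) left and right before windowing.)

The receptive field on the zero-padded input at this output position is [0 0 0 / 8 0 3 / 4 20 8]. Elementwise product with the kernel and sum: 0·-2 + 0·-2 + 3·-1 + 20·-1 + 8·3.

1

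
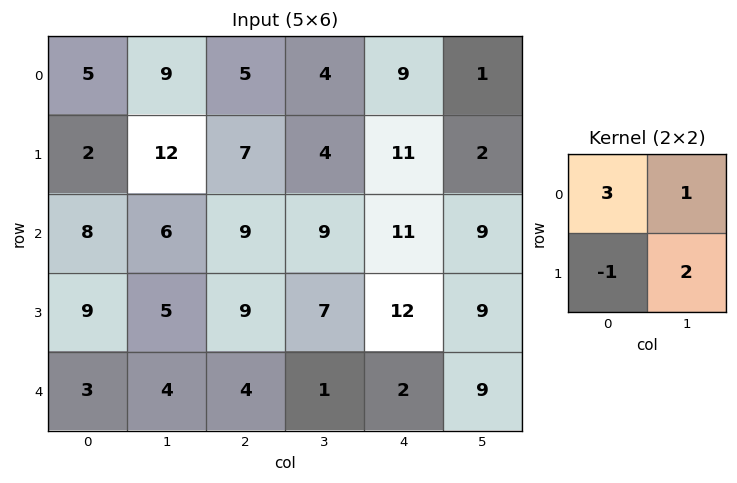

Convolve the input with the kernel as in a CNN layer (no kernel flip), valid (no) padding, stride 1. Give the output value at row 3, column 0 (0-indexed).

37

The receptive field on the input at this output position is [9 5 / 3 4]. Elementwise product with the kernel and sum: 9·3 + 5·1 + 3·-1 + 4·2.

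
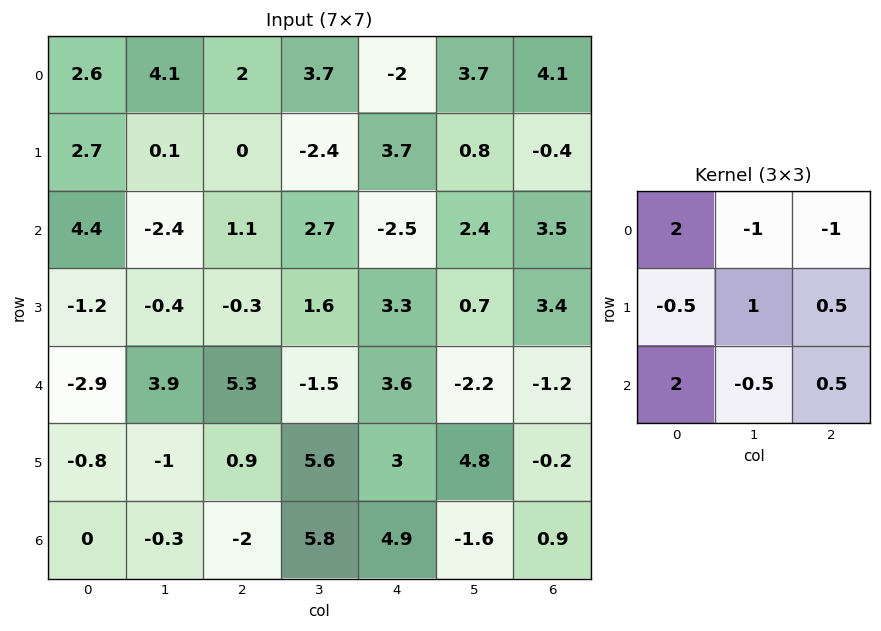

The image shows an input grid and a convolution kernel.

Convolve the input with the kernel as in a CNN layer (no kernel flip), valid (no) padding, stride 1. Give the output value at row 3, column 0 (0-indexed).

The receptive field on the input at this output position is [-1.2 -0.4 -0.3 / -2.9 3.9 5.3 / -0.8 -1 0.9]. Elementwise product with the kernel and sum: -1.2·2 + -0.4·-1 + -0.3·-1 + -2.9·-0.5 + 3.9·1 + 5.3·0.5 + -0.8·2 + -1·-0.5 + 0.9·0.5.

5.65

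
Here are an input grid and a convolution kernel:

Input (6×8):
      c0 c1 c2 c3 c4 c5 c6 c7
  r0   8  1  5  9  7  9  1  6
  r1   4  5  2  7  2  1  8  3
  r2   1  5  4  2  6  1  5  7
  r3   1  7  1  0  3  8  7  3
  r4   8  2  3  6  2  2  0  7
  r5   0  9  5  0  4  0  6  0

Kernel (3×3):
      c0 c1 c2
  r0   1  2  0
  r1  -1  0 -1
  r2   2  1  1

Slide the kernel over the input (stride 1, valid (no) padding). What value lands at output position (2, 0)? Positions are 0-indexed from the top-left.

The receptive field on the input at this output position is [1 5 4 / 1 7 1 / 8 2 3]. Elementwise product with the kernel and sum: 1·1 + 5·2 + 1·-1 + 1·-1 + 8·2 + 2·1 + 3·1.

30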